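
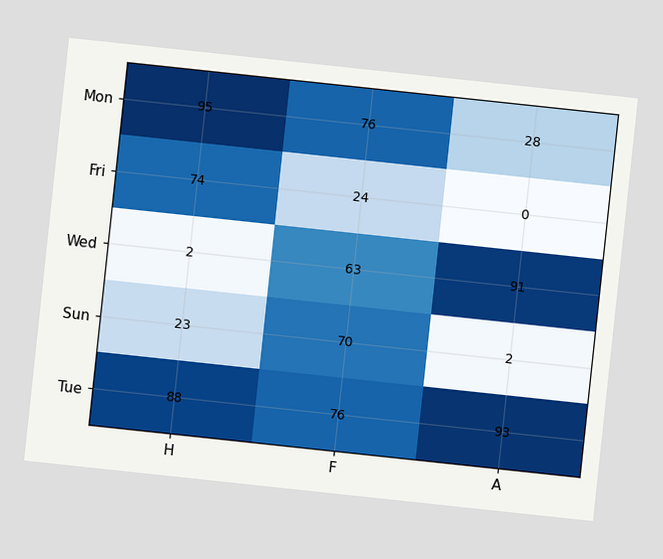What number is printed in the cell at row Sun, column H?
23

The chart is tilted about 6° clockwise. The (Sun, H) cell reads 23.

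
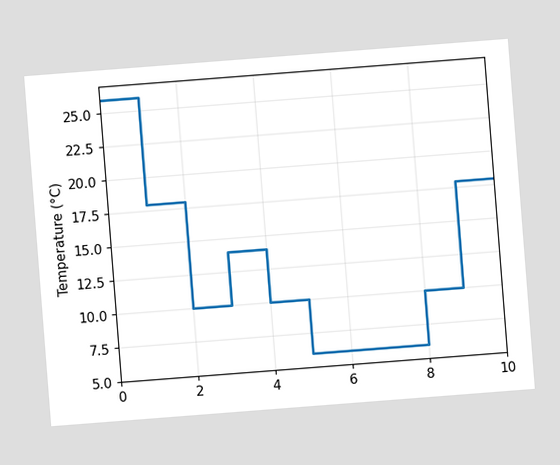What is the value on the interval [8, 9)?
10°C

The chart is tilted about 4° counter-clockwise. On [8, 9) the step sits at 10°C.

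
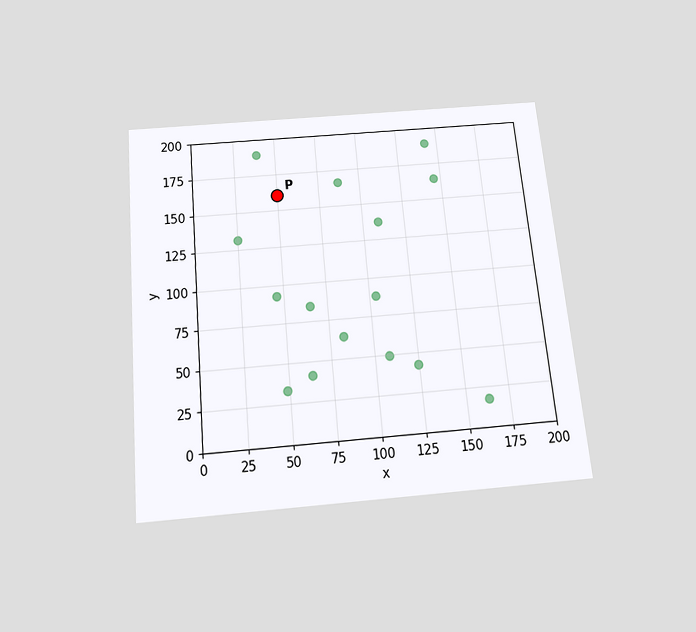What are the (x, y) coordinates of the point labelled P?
The chart is tilted about 5° counter-clockwise and viewed slightly from below. Following the gridlines from P to each axis, P sits at (50, 160).

(50, 160)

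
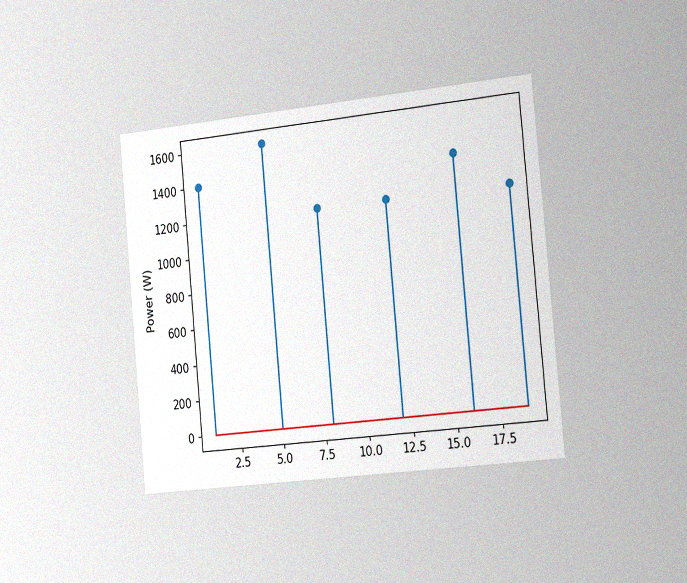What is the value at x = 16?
The chart is tilted about 5° counter-clockwise and viewed slightly from the right, with some photo noise. The stem at x=16 reaches 1400W.

1400W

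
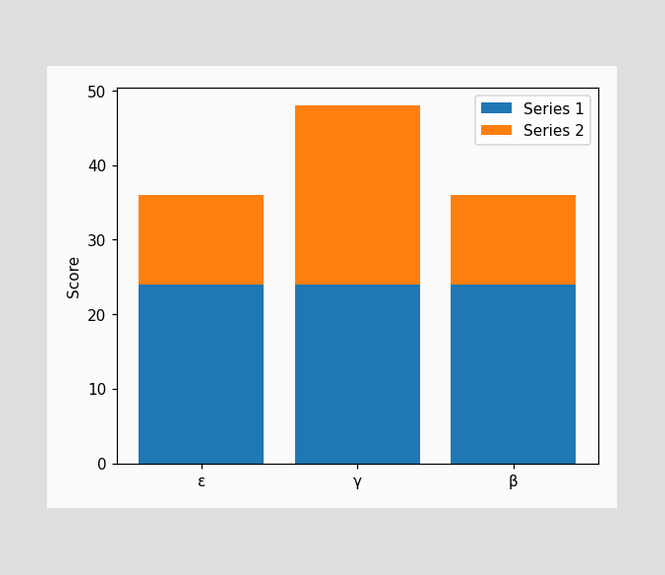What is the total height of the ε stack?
The ε stack's top reaches 36 on the y-axis.

36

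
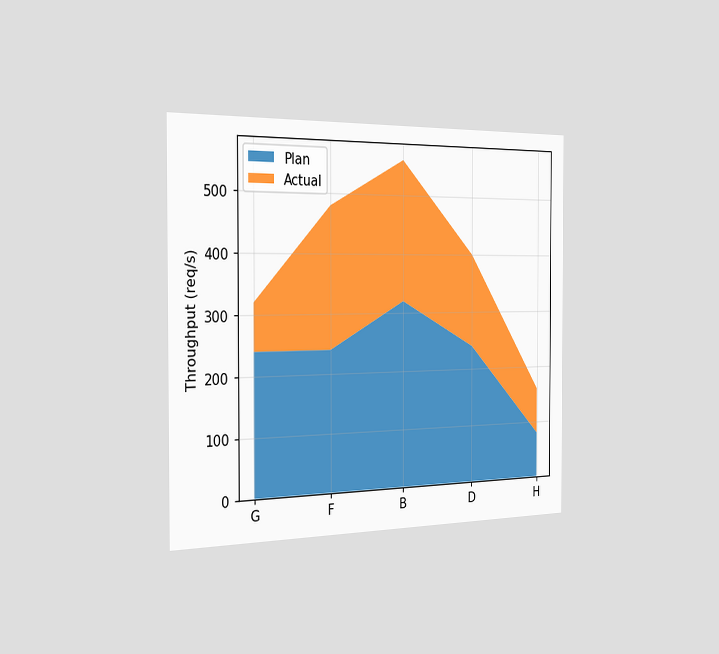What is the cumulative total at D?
The chart is viewed slightly from the left. The stacked total at D reaches 400req/s.

400req/s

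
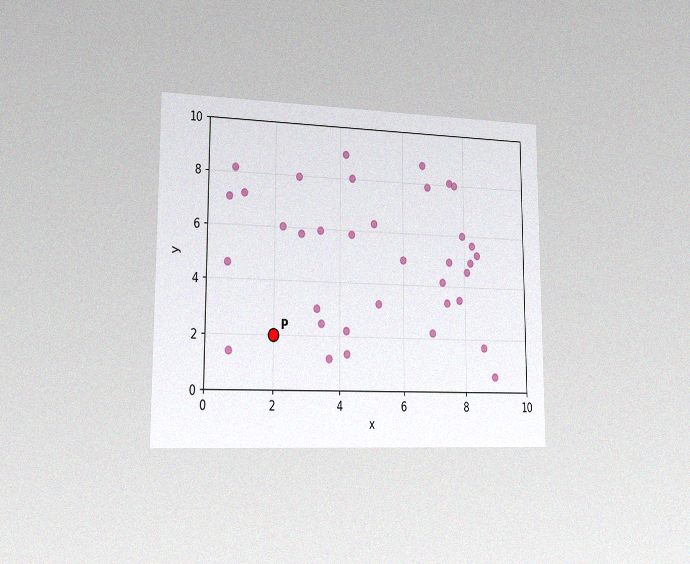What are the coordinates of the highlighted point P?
(2, 2)

The chart is viewed slightly from the left, with some photo noise. Following the gridlines from P to each axis, P sits at (2, 2).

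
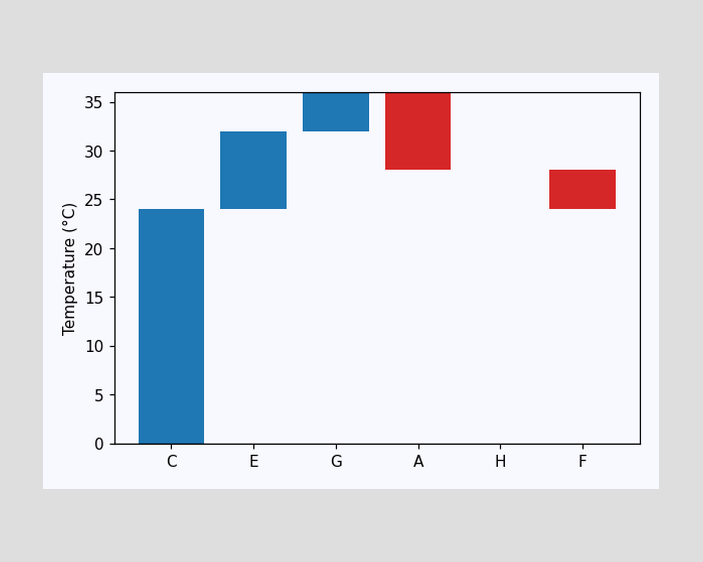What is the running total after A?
After A the running total reaches 28°C.

28°C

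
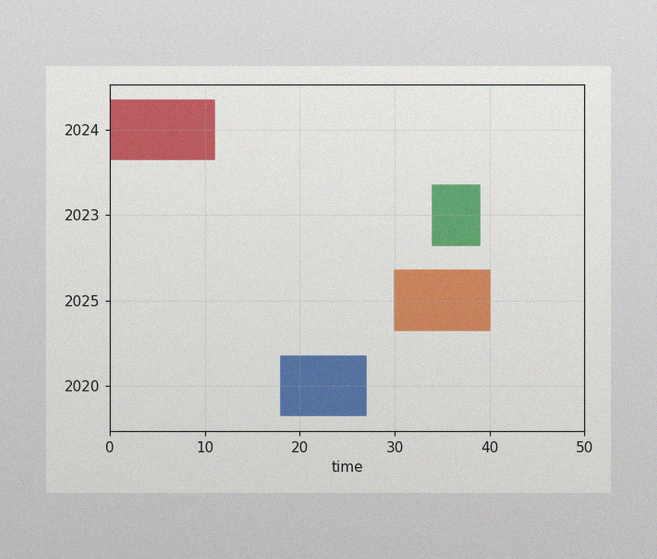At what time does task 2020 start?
The image has some photo noise and uneven lighting. The 2020 bar begins at t=18.

18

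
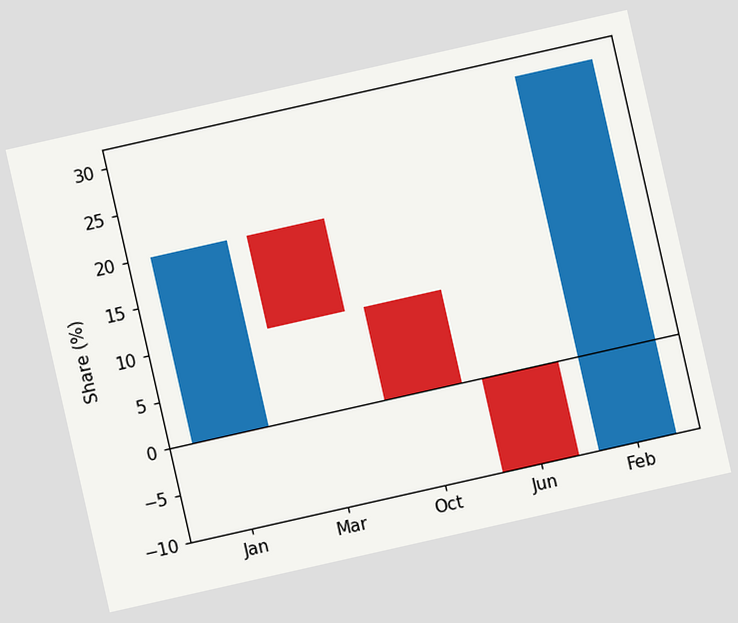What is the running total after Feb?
The chart is tilted about 13° counter-clockwise. After Feb the running total reaches 30%.

30%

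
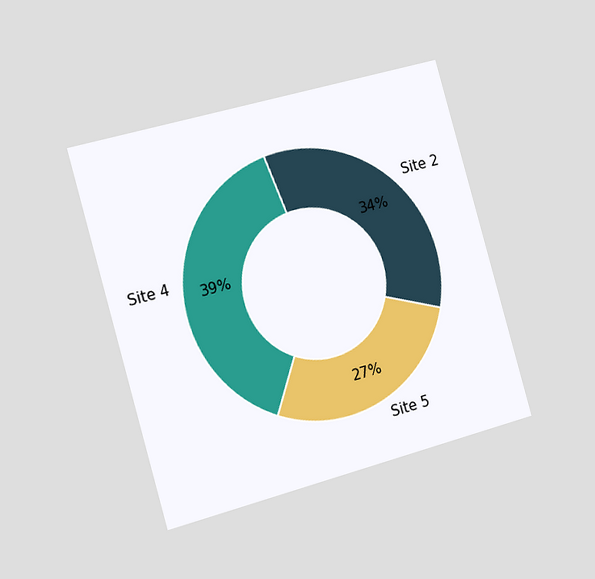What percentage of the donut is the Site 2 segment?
34%

The chart is tilted about 16° counter-clockwise and viewed slightly from the left. The Site 2 segment takes up 34% of the ring.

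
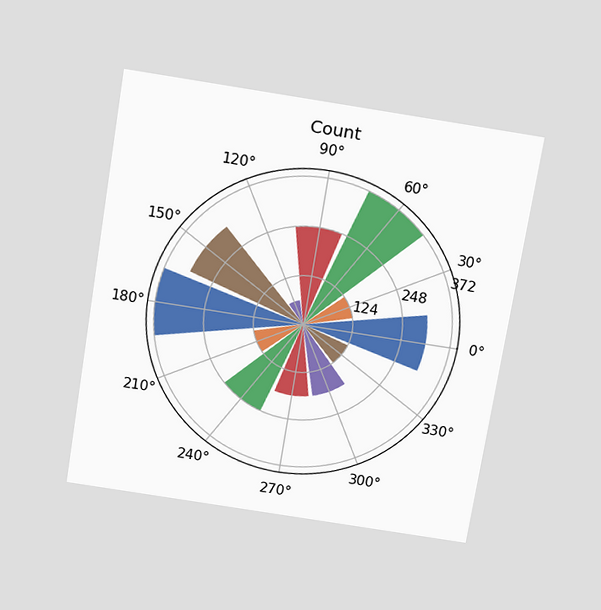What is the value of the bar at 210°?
The chart is tilted about 9° clockwise and viewed slightly from above. The bar at 210° reaches 124 on the radial axis.

124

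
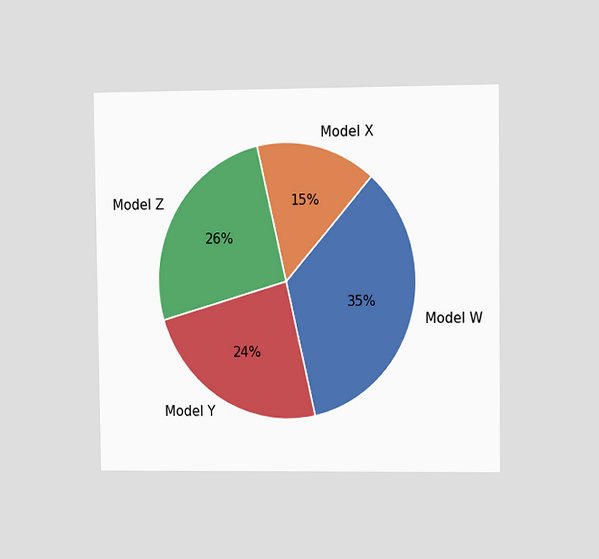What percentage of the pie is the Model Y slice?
The chart is viewed at a slight angle. The Model Y slice takes up 24% of the pie.

24%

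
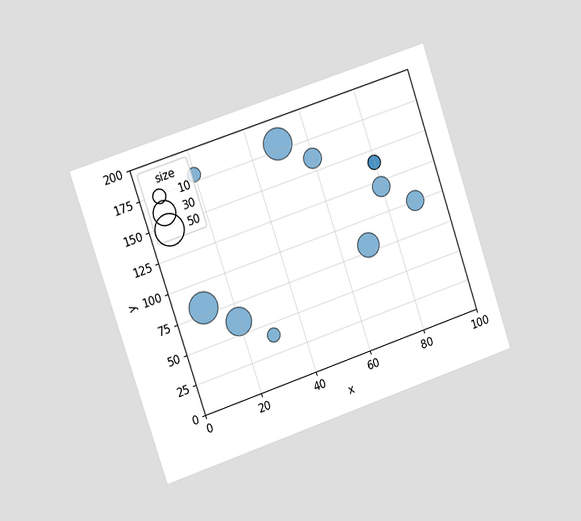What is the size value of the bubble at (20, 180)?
The chart is tilted about 19° counter-clockwise and viewed slightly from the left. Matching the bubble at (20, 180) against the size legend gives 10.

10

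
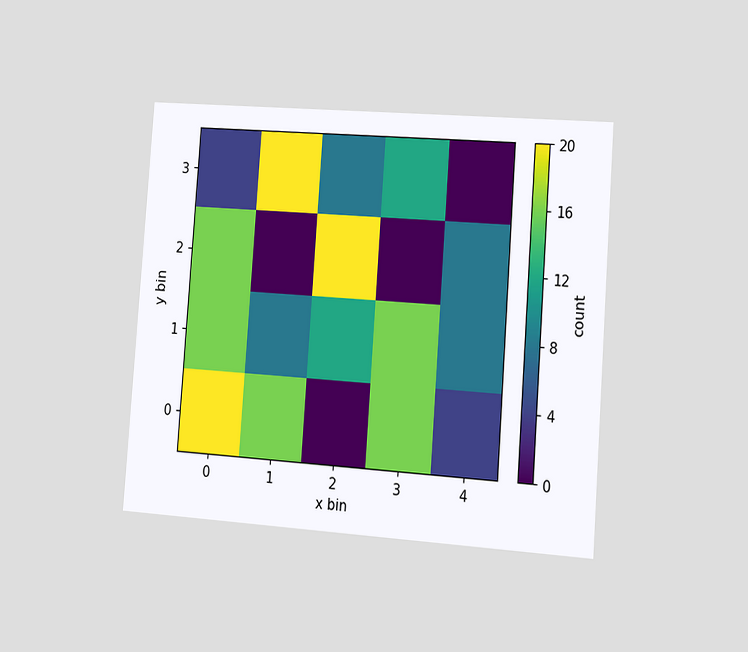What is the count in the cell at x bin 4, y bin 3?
0

The chart is tilted about 4° clockwise and viewed slightly from the right. Matching the cell (4, 3) against the colorbar gives 0.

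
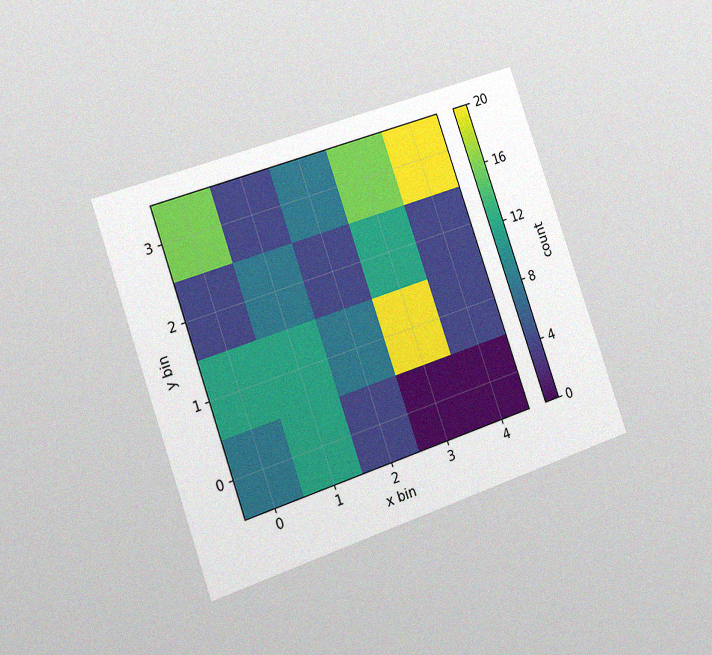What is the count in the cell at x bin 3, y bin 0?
0

The chart is tilted about 19° counter-clockwise and viewed slightly from the left, with some photo noise. Matching the cell (3, 0) against the colorbar gives 0.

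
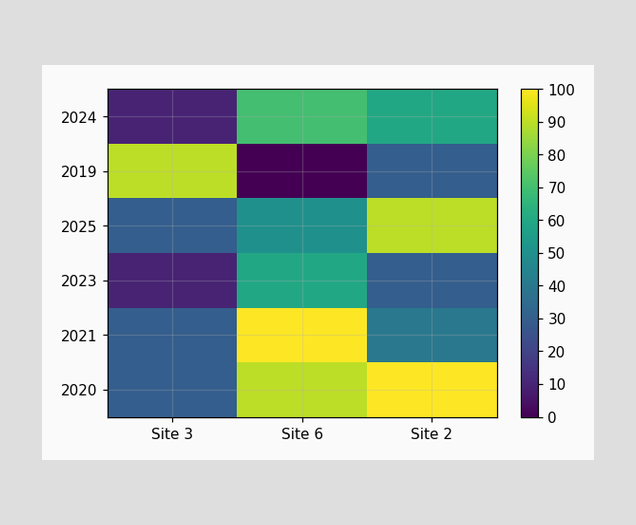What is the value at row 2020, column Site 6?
Matching cell (2020, Site 6) against the colorbar gives 90.

90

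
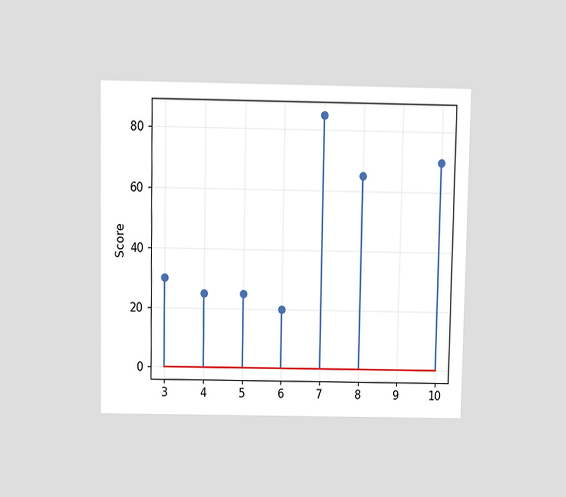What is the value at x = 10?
The chart is viewed slightly from above. The stem at x=10 reaches 70.

70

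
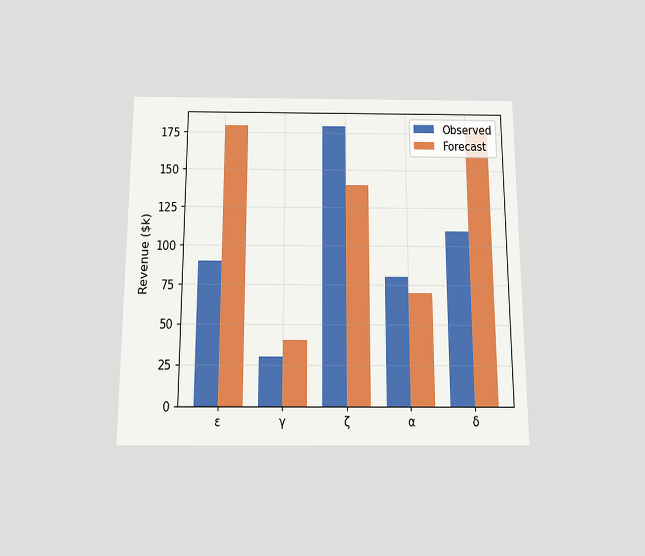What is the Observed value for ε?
$90k

The chart is viewed slightly from below. The Observed bar at ε reaches $90k on the y-axis.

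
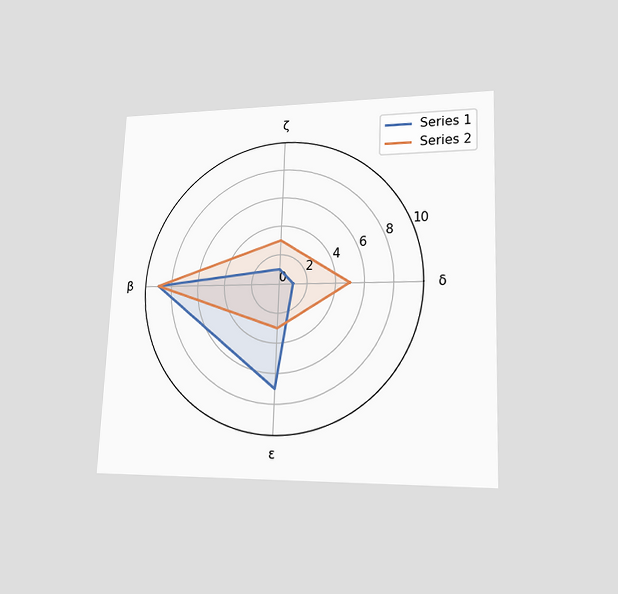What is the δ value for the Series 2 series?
The chart is tilted about 2° clockwise and viewed at a slight angle. On the δ axis, Series 2 reaches 5.

5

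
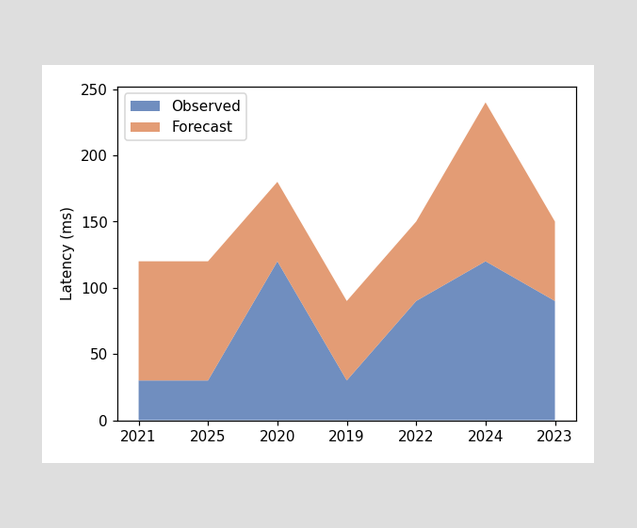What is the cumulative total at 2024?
240ms

The stacked total at 2024 reaches 240ms.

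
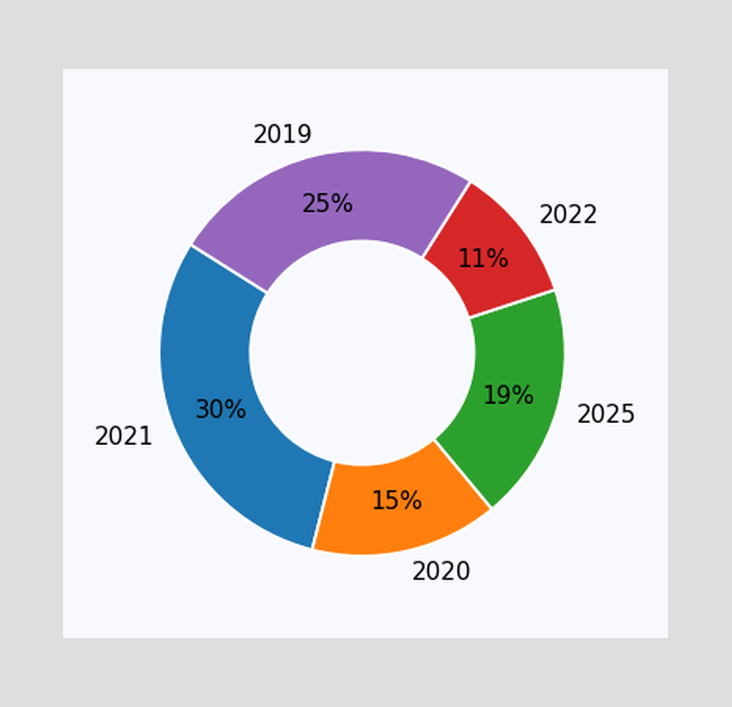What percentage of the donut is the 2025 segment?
19%

The 2025 segment takes up 19% of the ring.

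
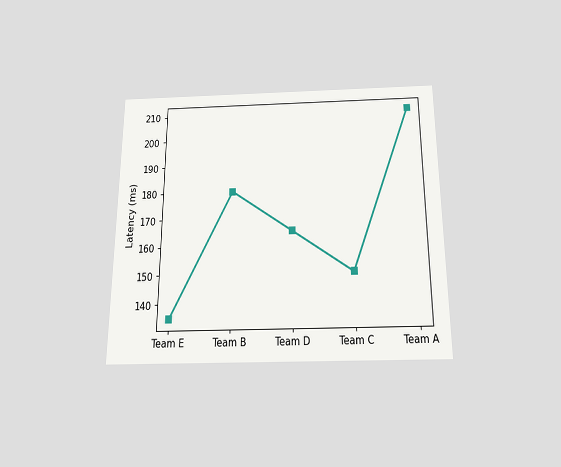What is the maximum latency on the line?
210ms

The chart is viewed slightly from below. The highest point is at Team A, and reading across to the y-axis gives 210ms.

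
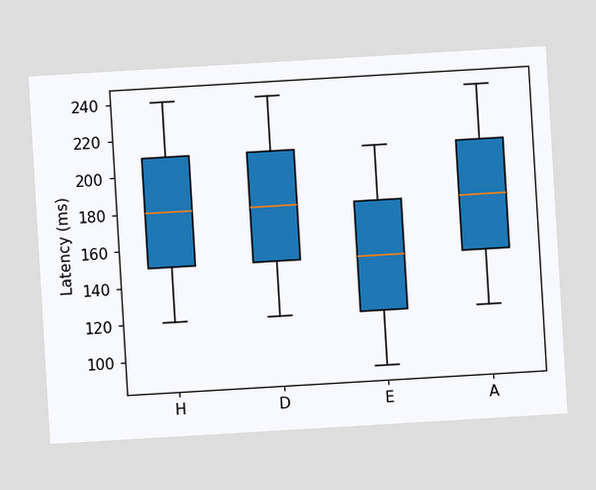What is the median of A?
The chart is tilted about 3° counter-clockwise. The median line in the A box sits at 180ms.

180ms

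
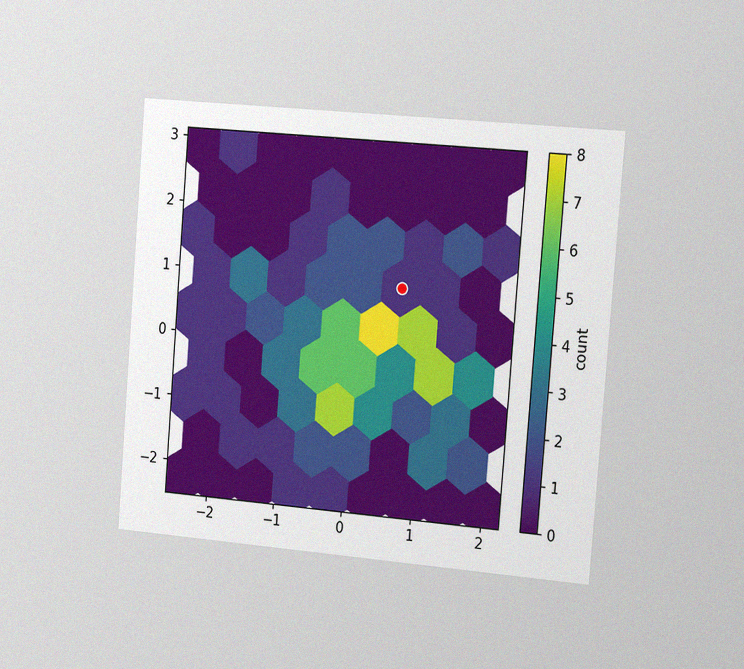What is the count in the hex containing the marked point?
The chart is tilted about 5° clockwise and viewed slightly from the right, with some photo noise. The marked hex reads 1 on the colorbar.

1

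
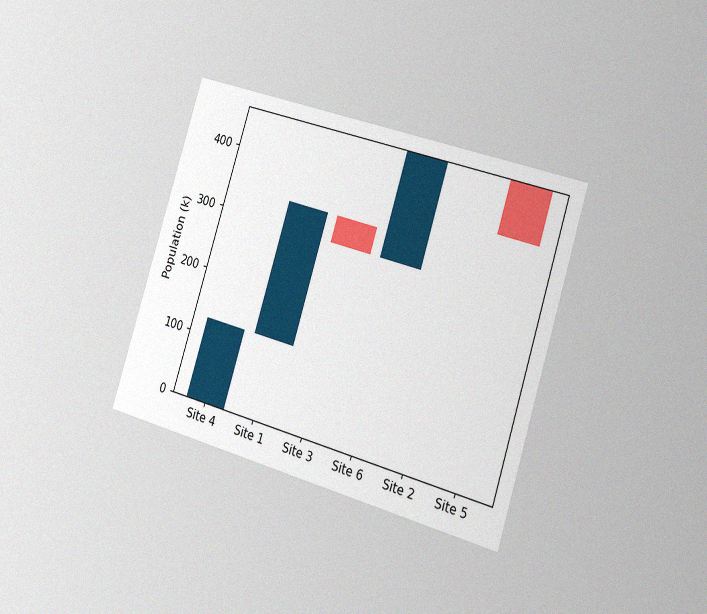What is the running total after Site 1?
336k

The chart is tilted about 17° clockwise and viewed slightly from the right, with some photo noise. After Site 1 the running total reaches 336k.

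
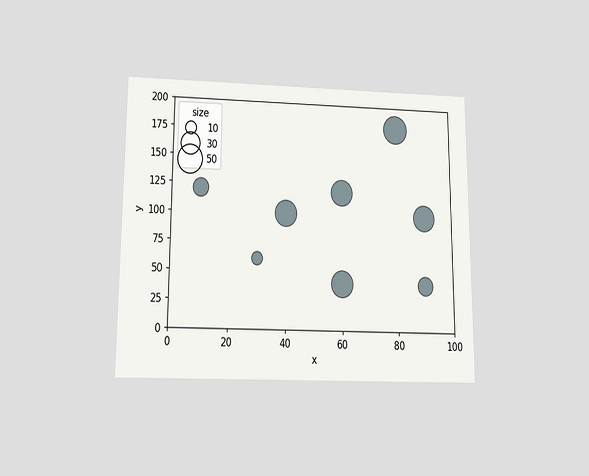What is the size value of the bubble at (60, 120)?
The chart is viewed slightly from below. Matching the bubble at (60, 120) against the size legend gives 40.

40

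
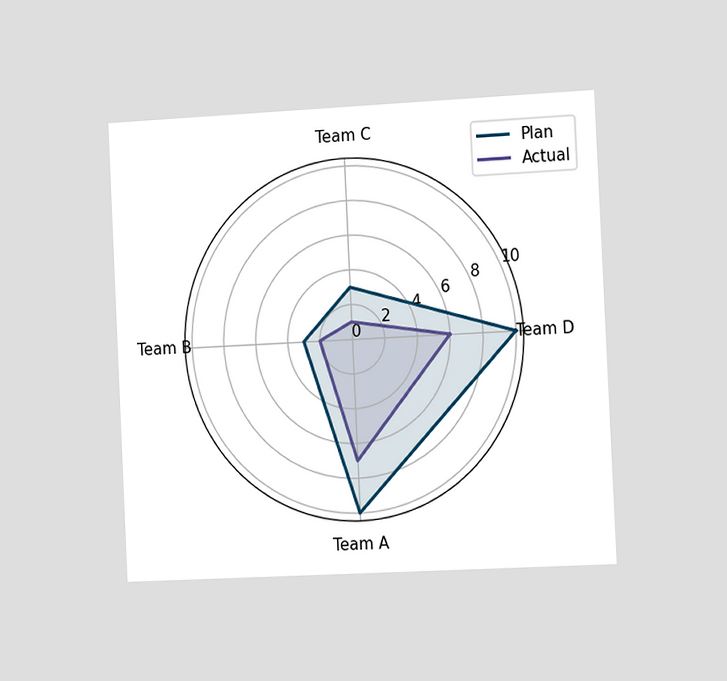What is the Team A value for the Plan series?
The chart is tilted about 3° counter-clockwise and viewed slightly from the right. On the Team A axis, Plan reaches 10.

10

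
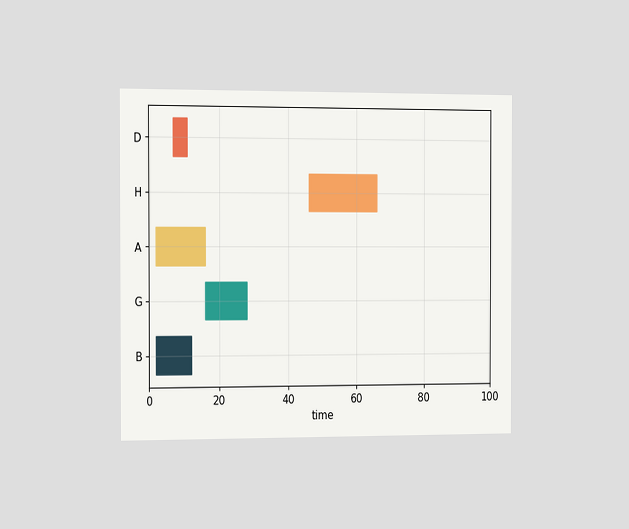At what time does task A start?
The chart is viewed slightly from the left. The A bar begins at t=2.

2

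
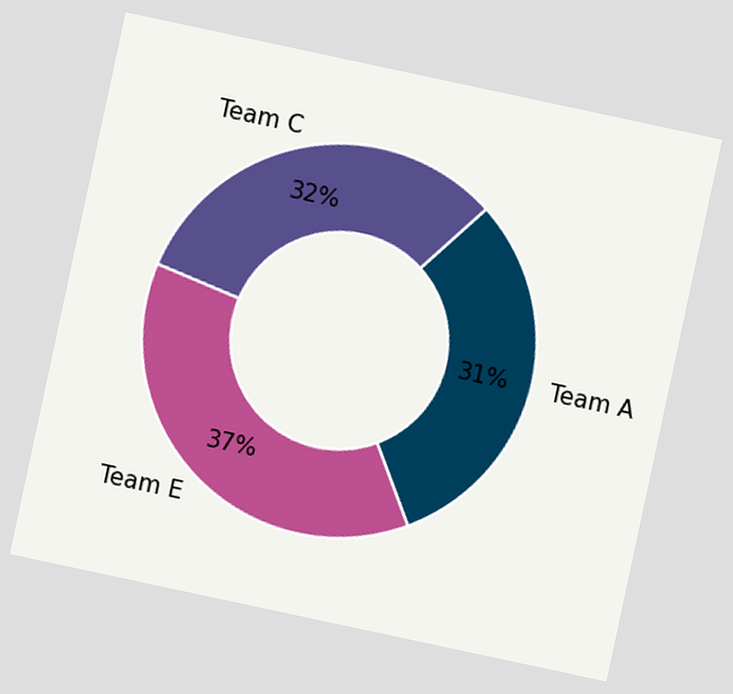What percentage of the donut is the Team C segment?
The chart is tilted about 12° clockwise. The Team C segment takes up 32% of the ring.

32%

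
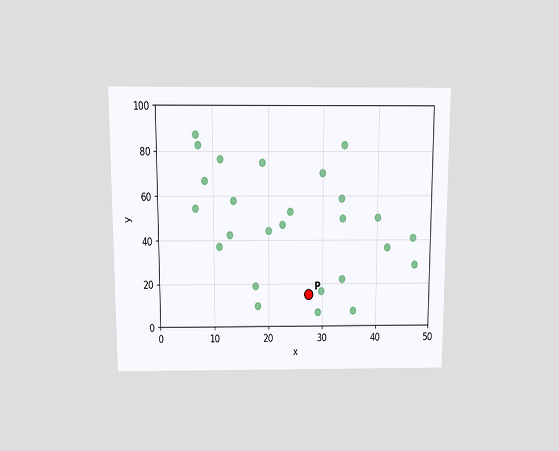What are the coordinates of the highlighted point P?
The chart is viewed slightly from above. Following the gridlines from P to each axis, P sits at (27.5, 15).

(27.5, 15)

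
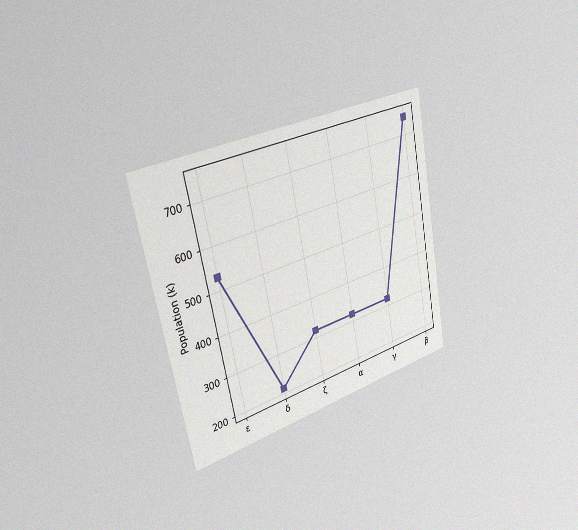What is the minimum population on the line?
212k

The chart is tilted about 11° counter-clockwise and viewed slightly from the left, with some photo noise. The lowest point is at δ, and reading across to the y-axis gives 212k.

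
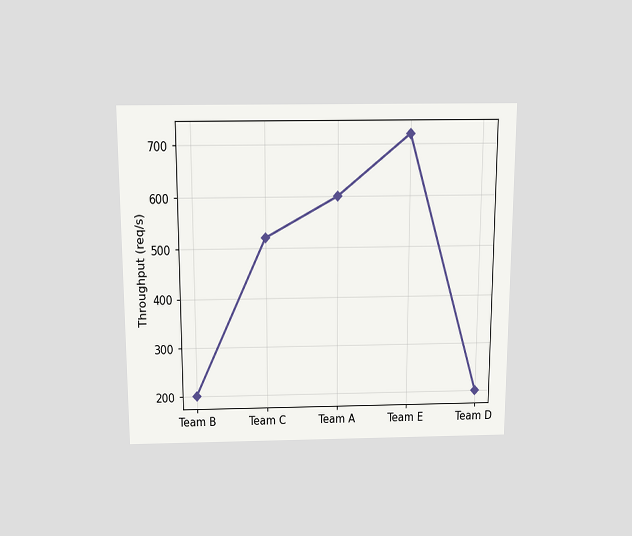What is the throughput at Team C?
The chart is viewed slightly from above. At Team C, the line is at 520req/s.

520req/s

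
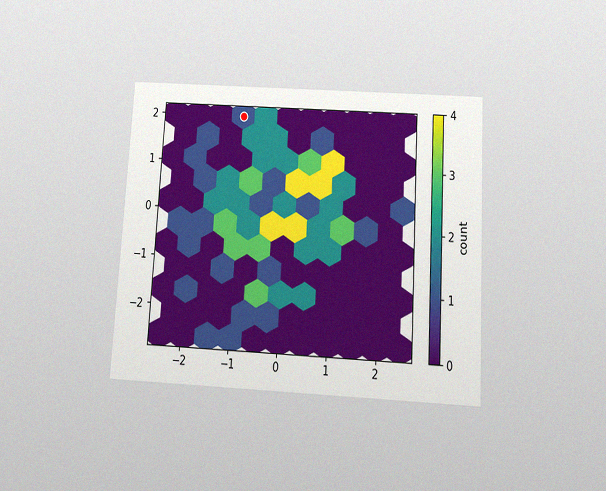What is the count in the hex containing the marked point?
The chart is tilted about 3° clockwise and viewed slightly from below, with some photo noise. The marked hex reads 1 on the colorbar.

1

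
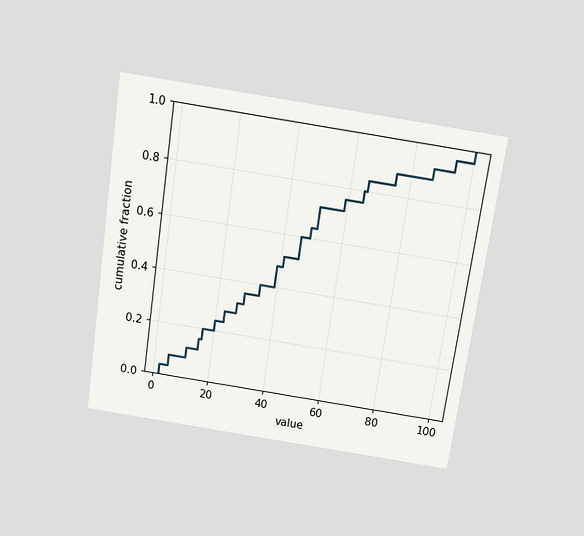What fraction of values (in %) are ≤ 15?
The chart is tilted about 8° clockwise and viewed slightly from above. At x=15 the ECDF step is at 16%.

16%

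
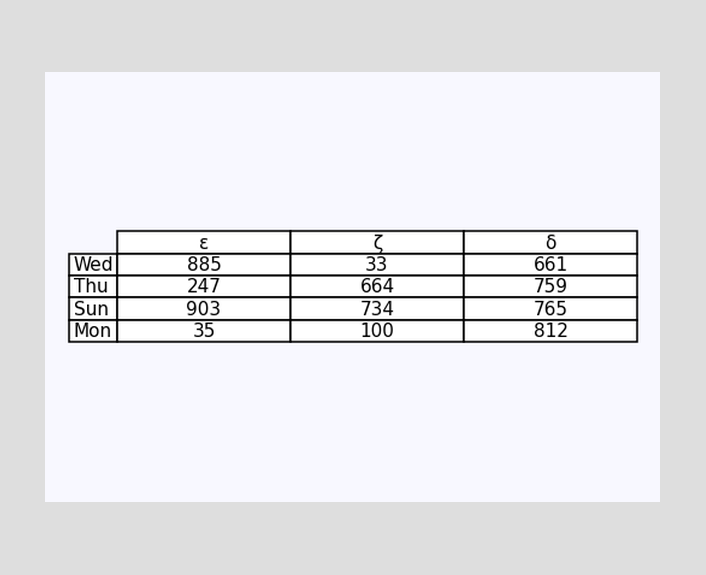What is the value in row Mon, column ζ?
The (Mon, ζ) cell reads 100.

100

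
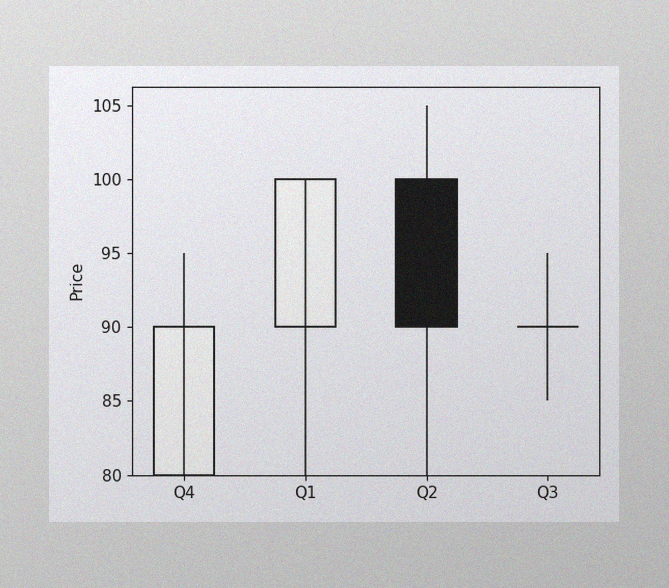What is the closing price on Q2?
The image has some photo noise and uneven lighting. The Q2 candle closes at 90.

90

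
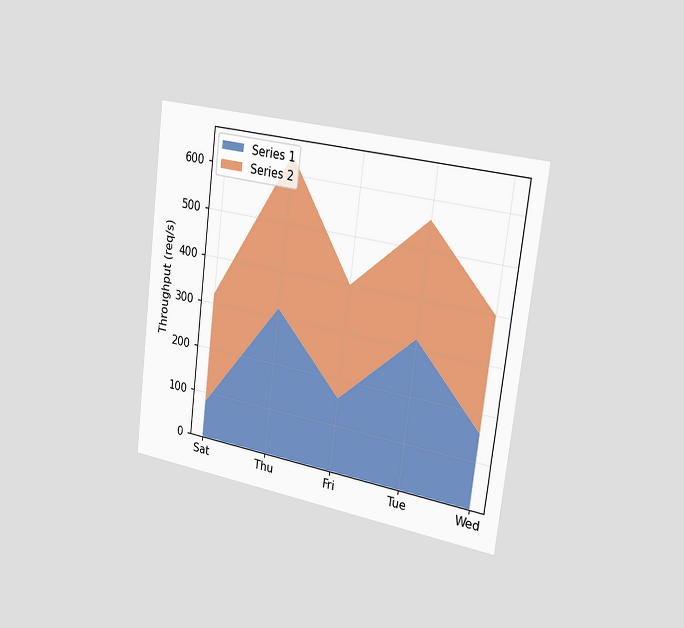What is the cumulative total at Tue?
560req/s

The chart is tilted about 7° clockwise and viewed slightly from the right. The stacked total at Tue reaches 560req/s.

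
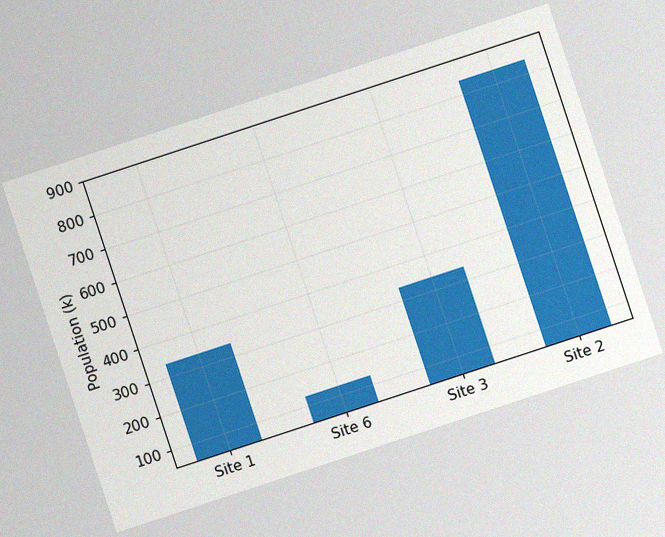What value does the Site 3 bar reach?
336k

The chart is tilted about 18° counter-clockwise, with some photo noise. Reading along the chart's y-axis, the Site 3 bar reaches 336k.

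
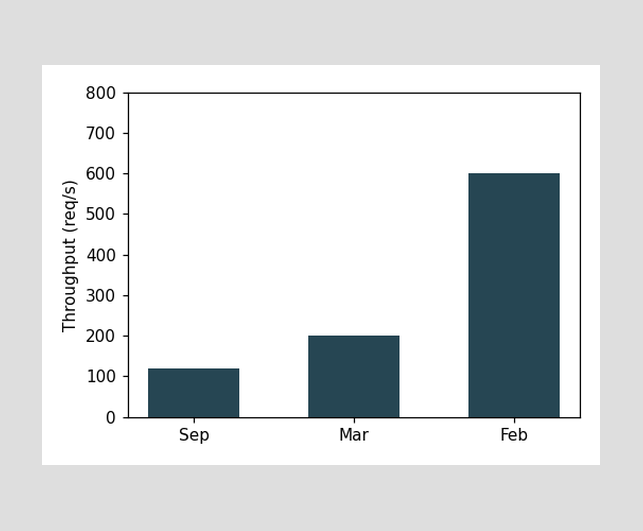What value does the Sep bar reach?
120req/s

Reading along the chart's y-axis, the Sep bar reaches 120req/s.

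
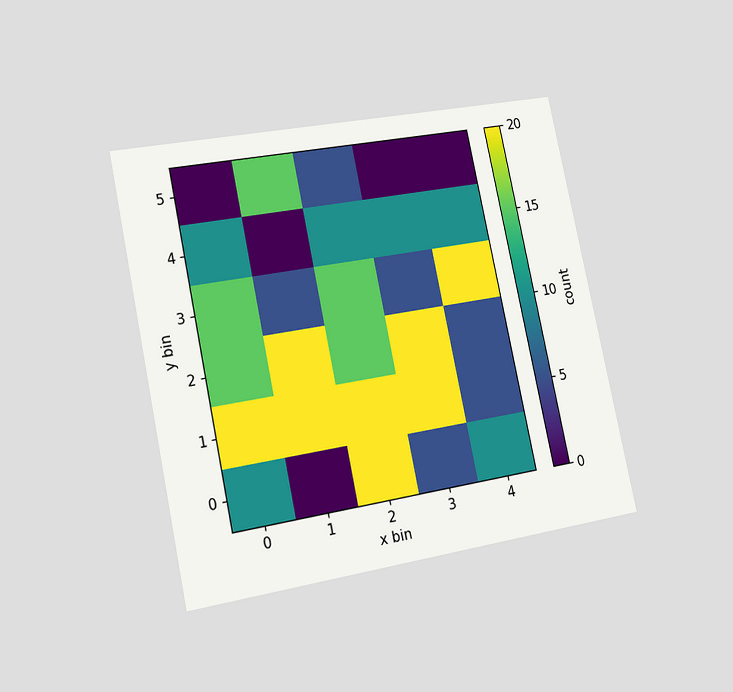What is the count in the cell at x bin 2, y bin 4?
The chart is tilted about 12° counter-clockwise and viewed slightly from the left. Matching the cell (2, 4) against the colorbar gives 10.

10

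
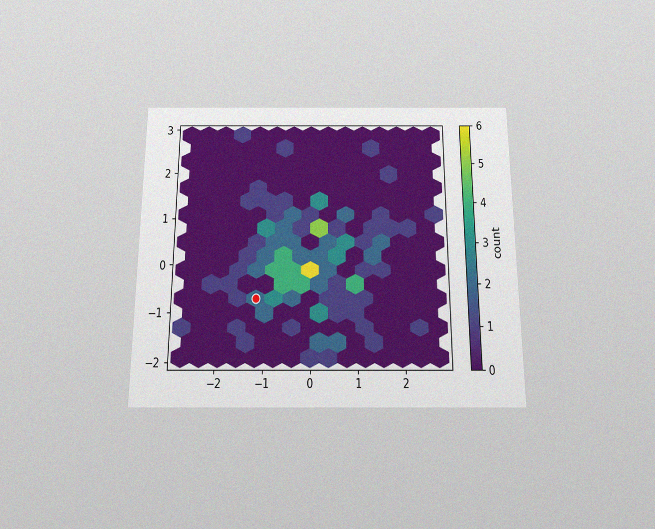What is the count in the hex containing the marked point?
The chart is viewed slightly from below, with some photo noise. The marked hex reads 2 on the colorbar.

2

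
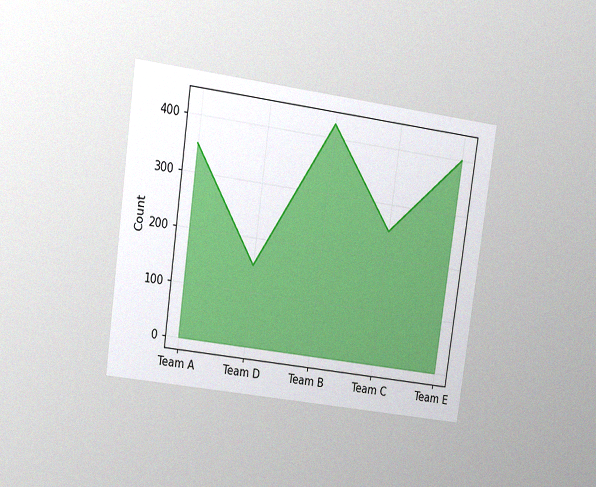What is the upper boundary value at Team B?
The chart is tilted about 8° clockwise and viewed at a slight angle, with some photo noise. At Team B the upper boundary is at 425.

425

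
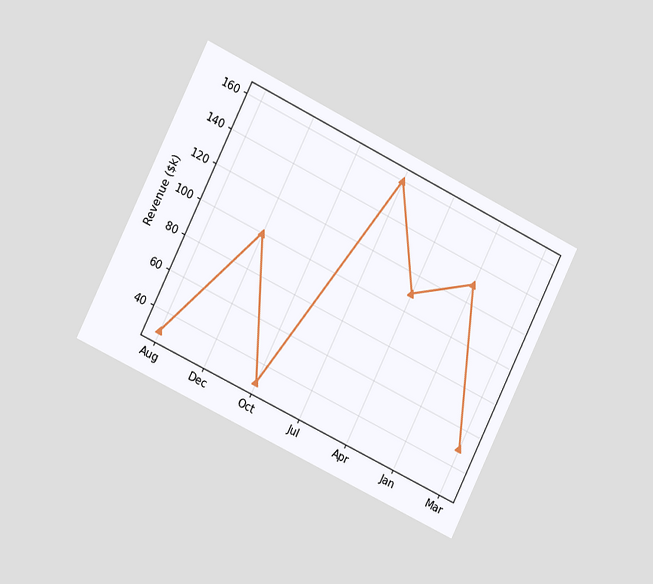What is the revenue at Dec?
The chart is tilted about 26° clockwise and viewed slightly from the left. At Dec, the line is at $100k.

$100k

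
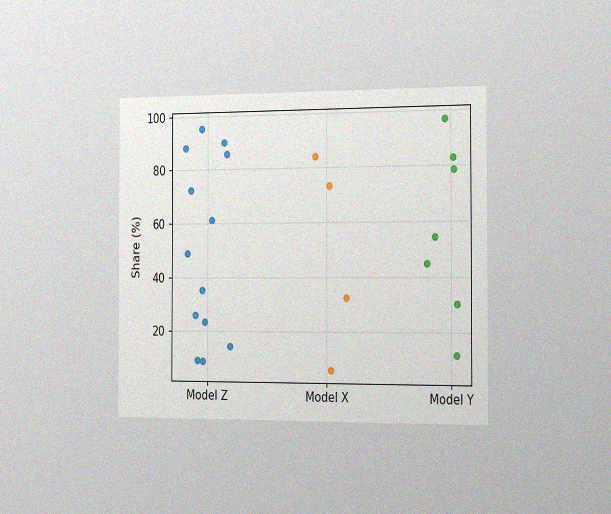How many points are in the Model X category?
4

The chart is viewed slightly from the right, with some photo noise. Counting the markers in the Model X column gives 4.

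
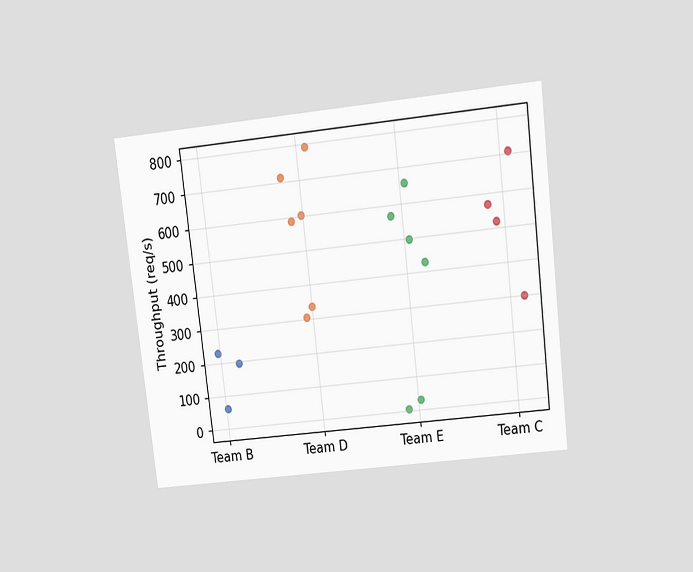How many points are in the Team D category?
The chart is tilted about 7° counter-clockwise and viewed slightly from above. Counting the markers in the Team D column gives 6.

6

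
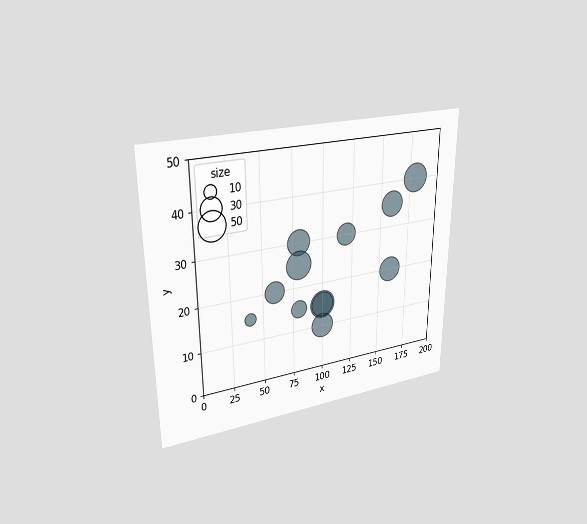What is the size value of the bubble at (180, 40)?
50

The chart is viewed at a slight angle. Matching the bubble at (180, 40) against the size legend gives 50.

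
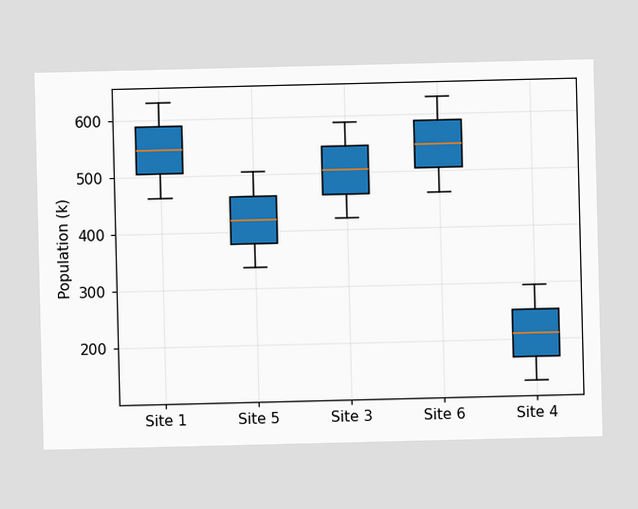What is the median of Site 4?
The median line in the Site 4 box sits at 210k.

210k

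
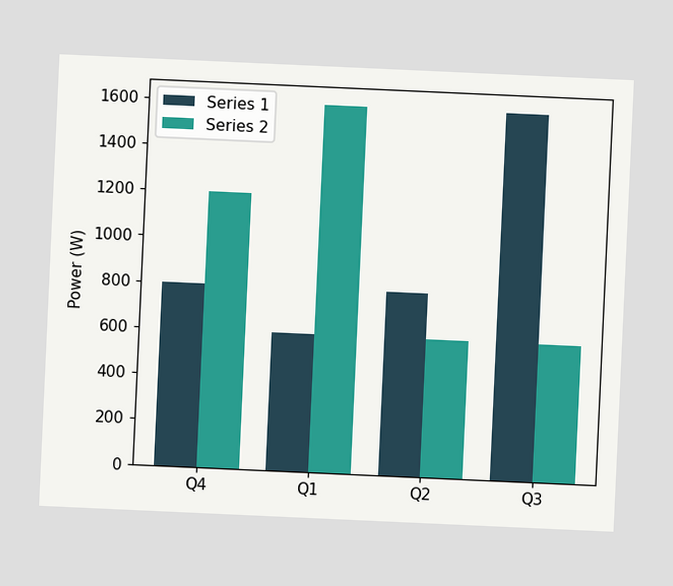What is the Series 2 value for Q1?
1600W

The chart is tilted about 3° clockwise. The Series 2 bar at Q1 reaches 1600W on the y-axis.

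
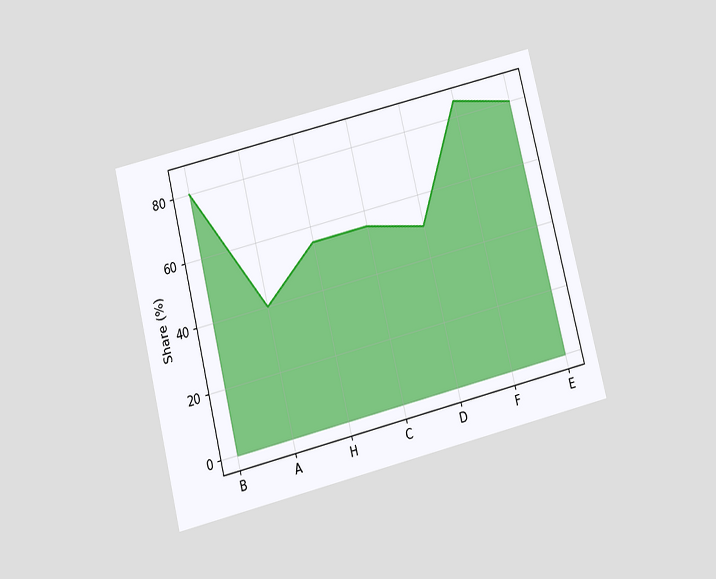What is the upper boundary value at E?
The chart is tilted about 14° counter-clockwise and viewed slightly from below. At E the upper boundary is at 80%.

80%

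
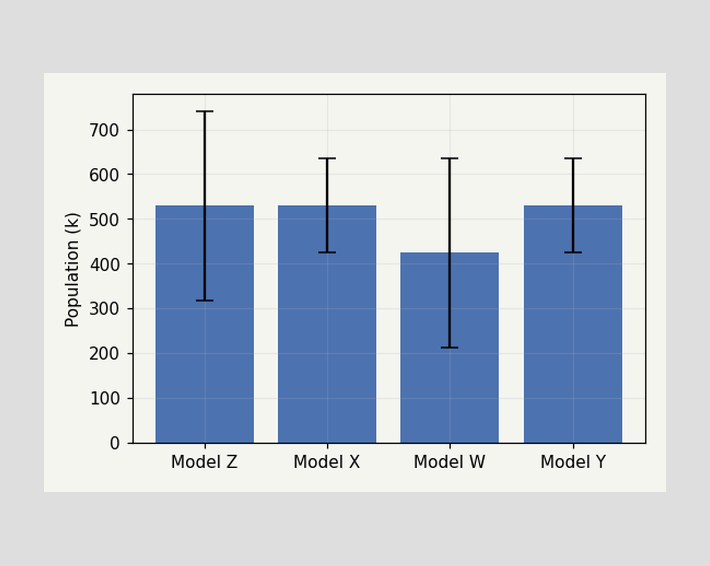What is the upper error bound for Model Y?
The Model Y bar's upper whisker reaches 636k.

636k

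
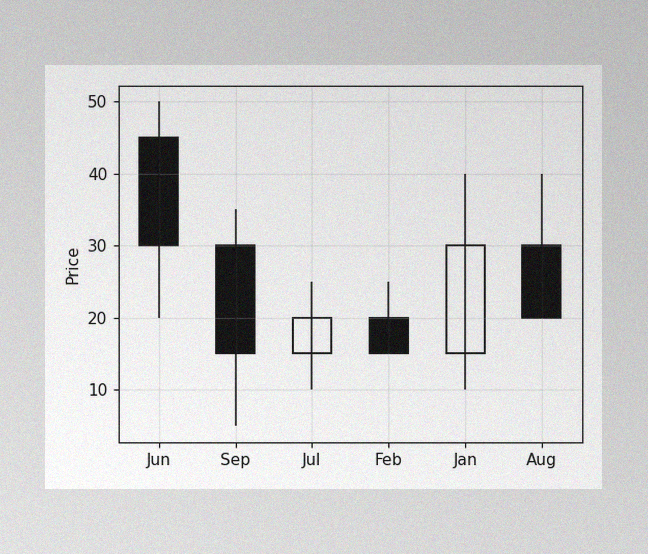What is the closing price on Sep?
15

The image has some photo noise and uneven lighting. The Sep candle closes at 15.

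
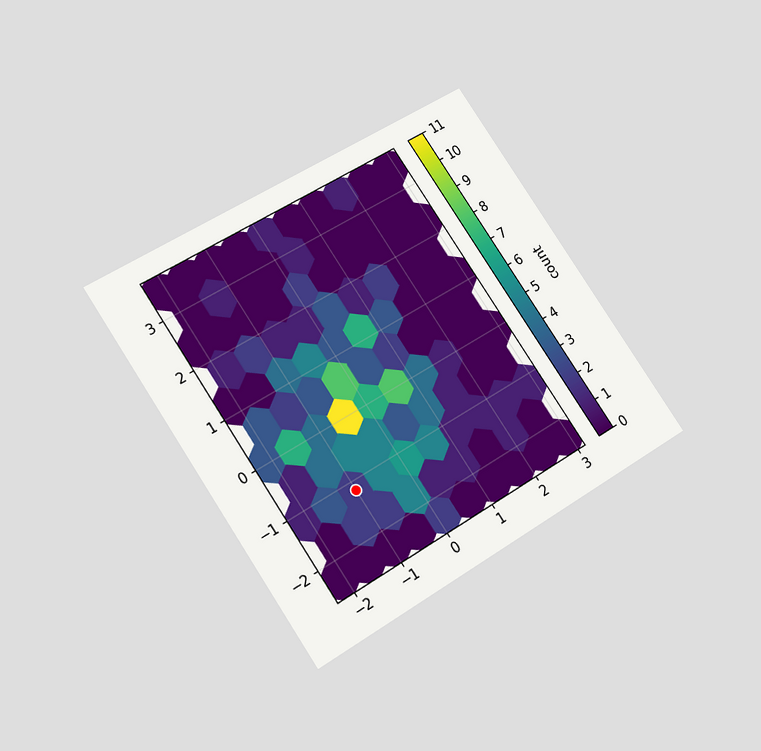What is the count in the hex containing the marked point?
2

The chart is tilted about 34° counter-clockwise and viewed slightly from below. The marked hex reads 2 on the colorbar.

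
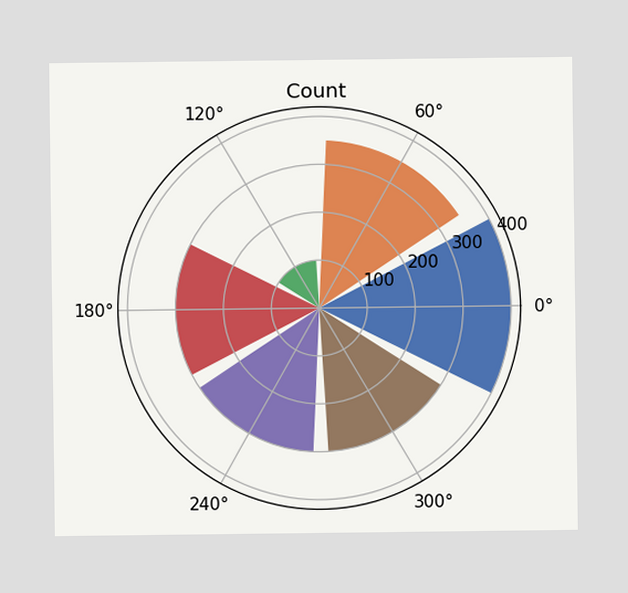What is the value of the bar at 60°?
350

The bar at 60° reaches 350 on the radial axis.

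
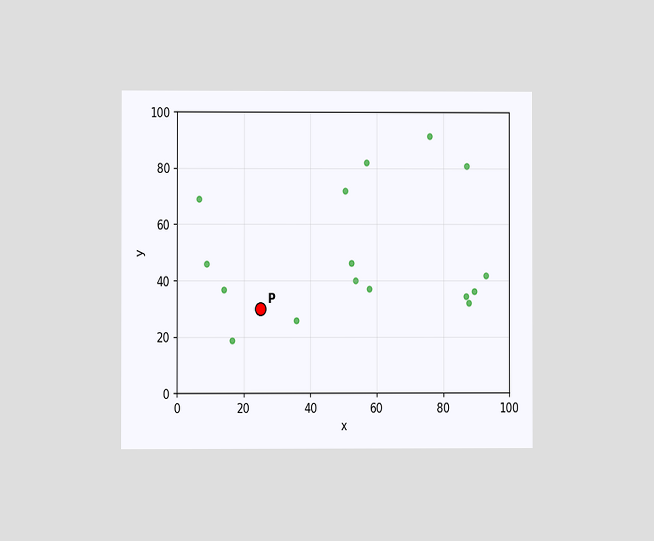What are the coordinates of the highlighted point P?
The chart is viewed at a slight angle. Following the gridlines from P to each axis, P sits at (25, 30).

(25, 30)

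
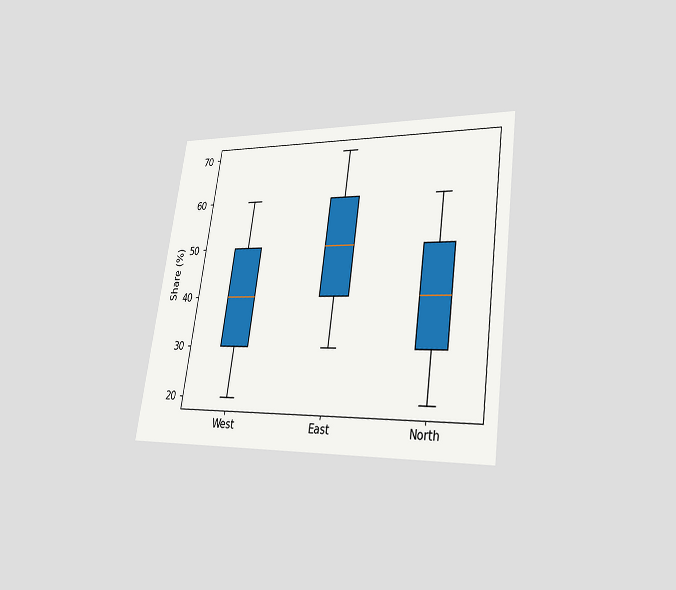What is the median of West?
40%

The chart is tilted about 8° clockwise and viewed at a slight angle. The median line in the West box sits at 40%.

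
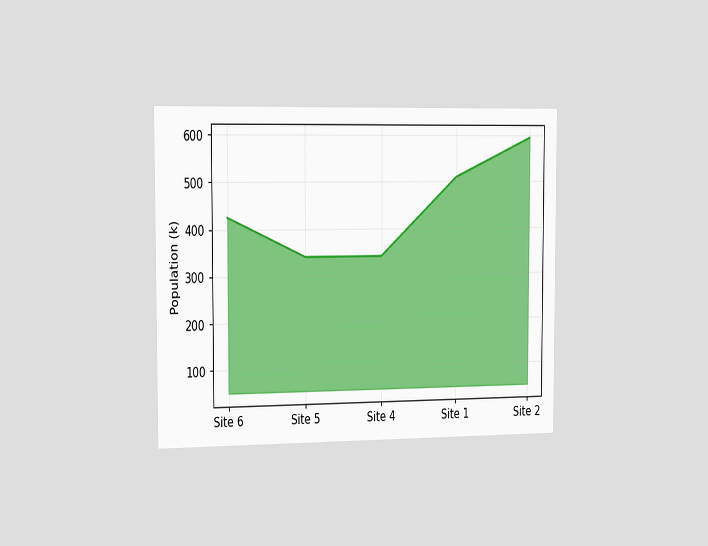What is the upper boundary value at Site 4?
340k

The chart is viewed slightly from the left. At Site 4 the upper boundary is at 340k.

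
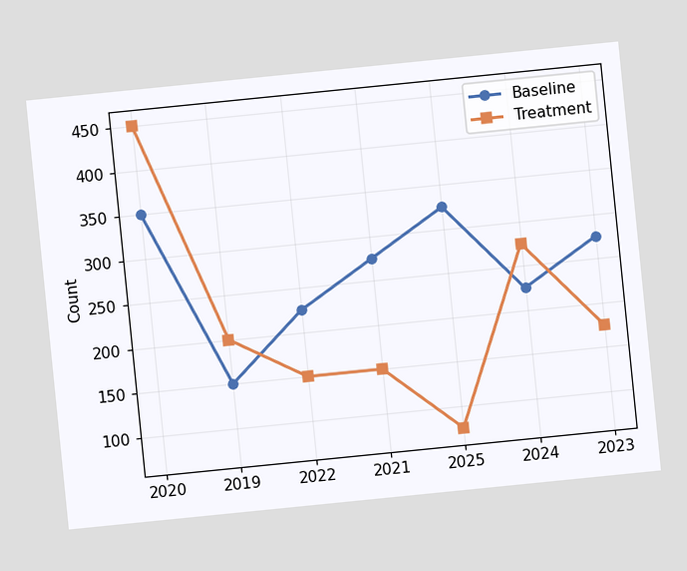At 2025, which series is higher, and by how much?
The chart is tilted about 6° counter-clockwise. At 2025, Baseline sits above the other line by 250.

Baseline, by 250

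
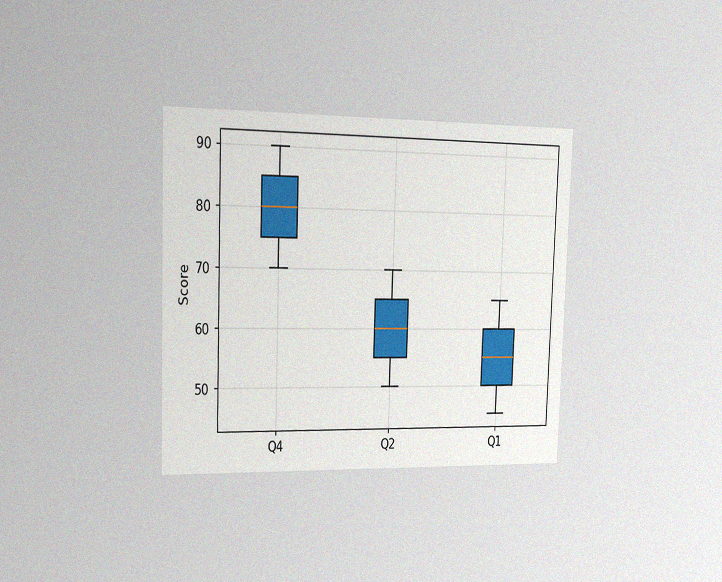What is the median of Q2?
60

The chart is viewed slightly from the left, with some photo noise. The median line in the Q2 box sits at 60.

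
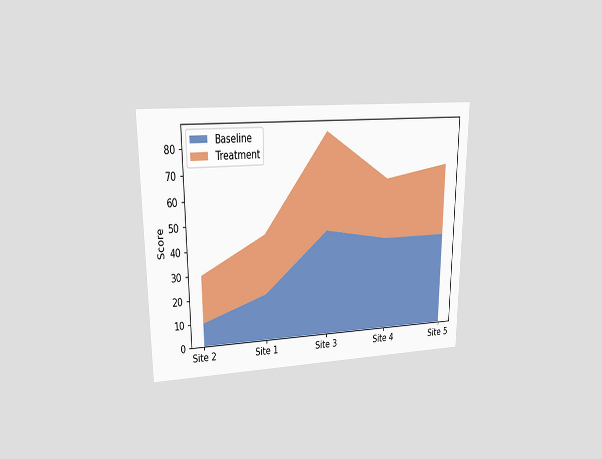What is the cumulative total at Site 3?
85

The chart is viewed at a slight angle. The stacked total at Site 3 reaches 85.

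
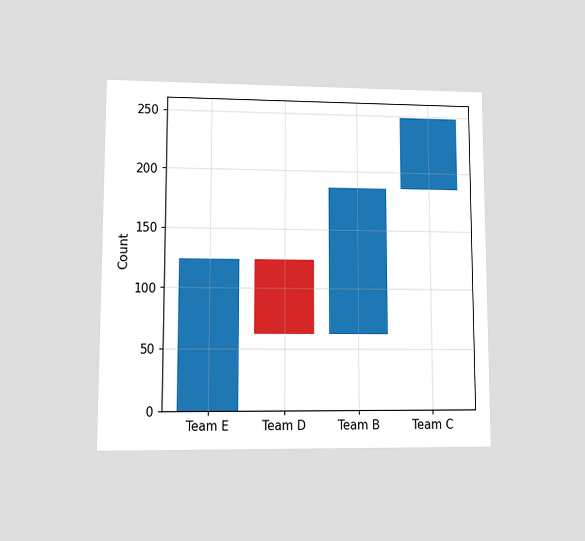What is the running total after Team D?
62

The chart is viewed at a slight angle. After Team D the running total reaches 62.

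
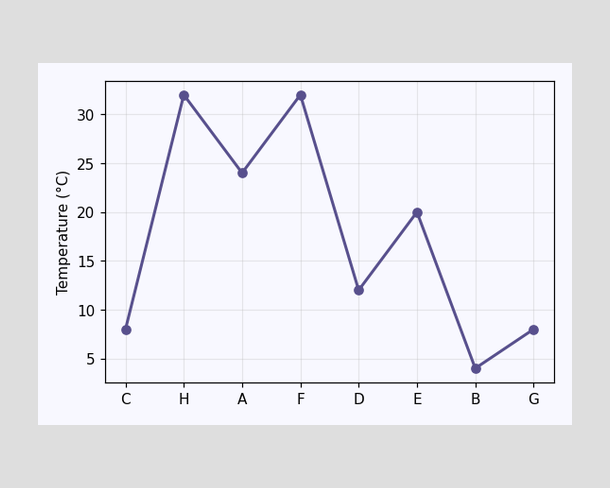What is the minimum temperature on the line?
4°C

The lowest point is at B, and reading across to the y-axis gives 4°C.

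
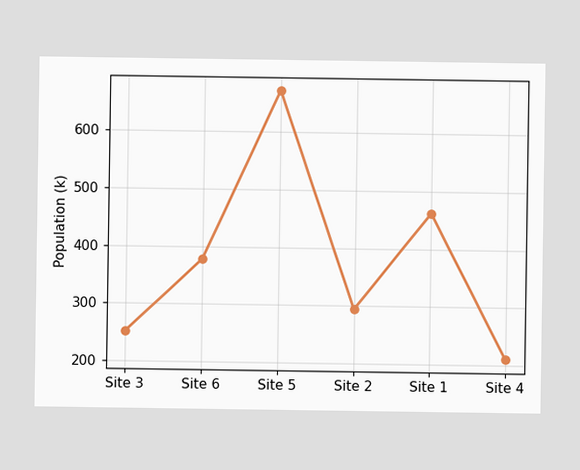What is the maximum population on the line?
The highest point is at Site 5, and reading across to the y-axis gives 672k.

672k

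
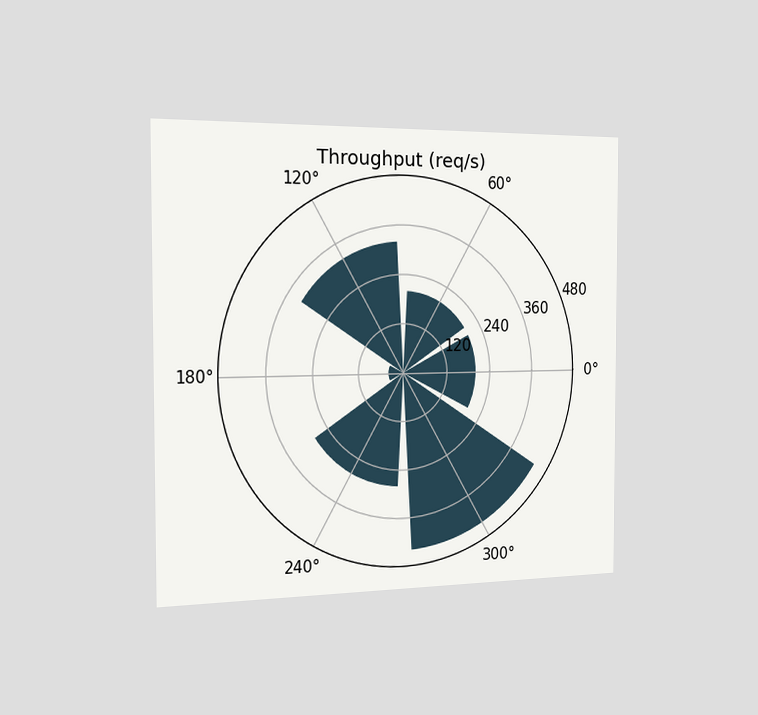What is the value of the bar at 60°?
200req/s

The chart is viewed slightly from the left. The bar at 60° reaches 200req/s on the radial axis.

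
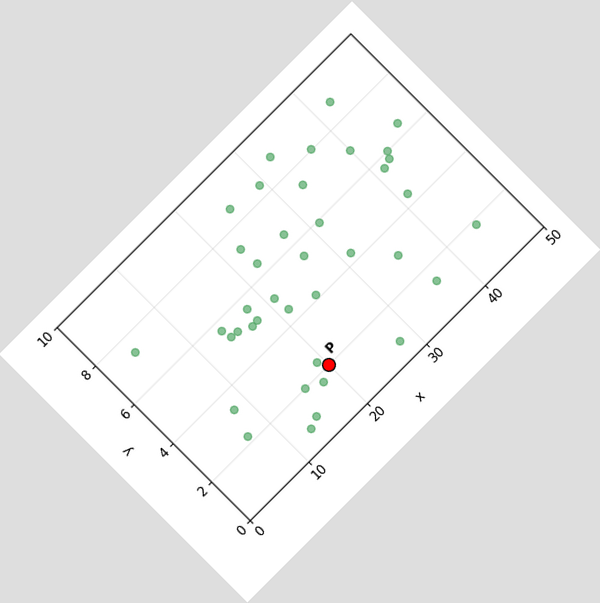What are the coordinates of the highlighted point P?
(20, 2)

The chart is tilted about 45° counter-clockwise. Following the gridlines from P to each axis, P sits at (20, 2).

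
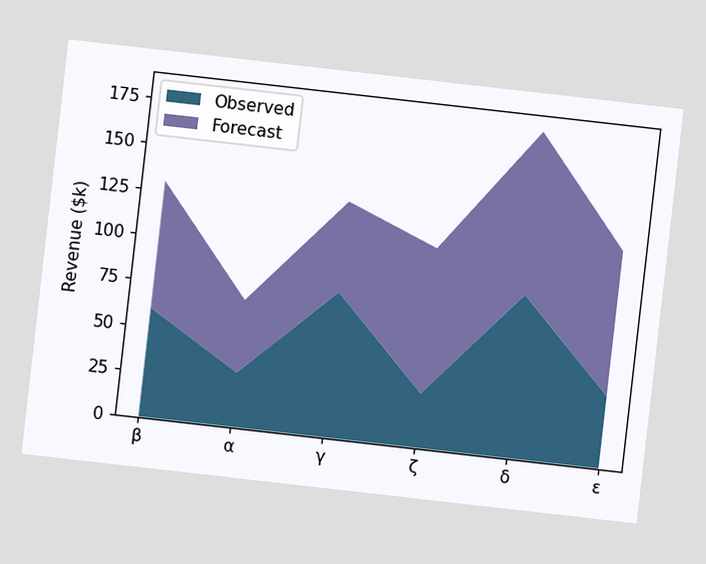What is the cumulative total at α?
$70k

The chart is tilted about 6° clockwise. The stacked total at α reaches $70k.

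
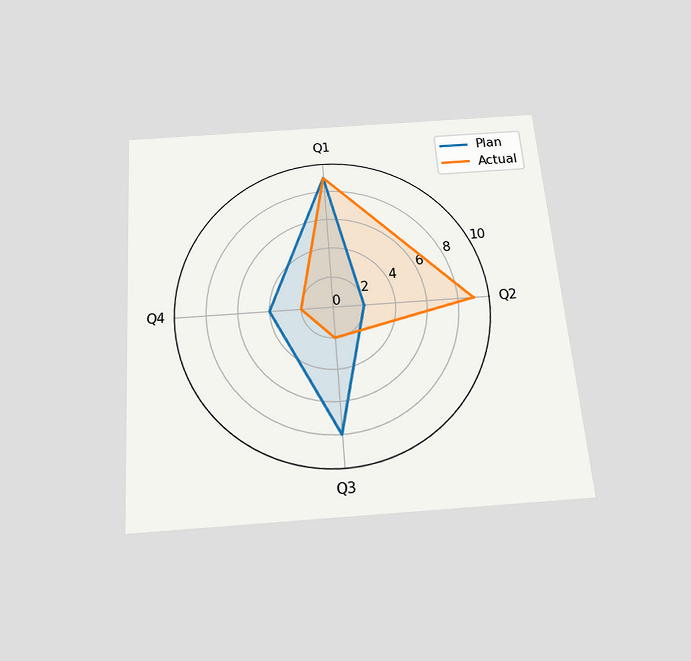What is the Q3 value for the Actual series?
The chart is tilted about 4° counter-clockwise and viewed slightly from below. On the Q3 axis, Actual reaches 2.

2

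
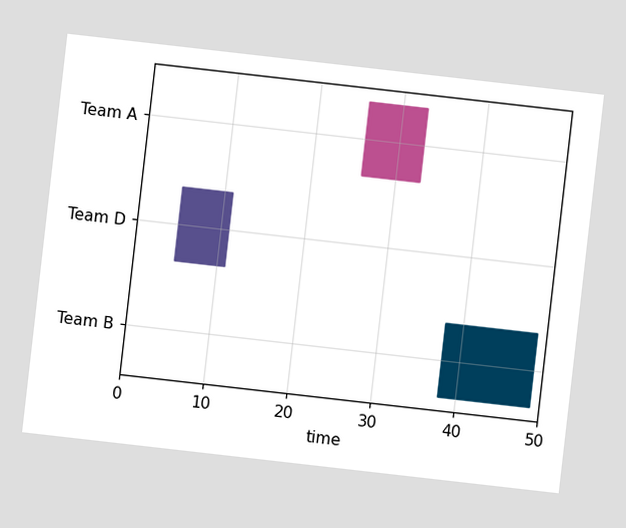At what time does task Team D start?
The chart is tilted about 6° clockwise. The Team D bar begins at t=5.

5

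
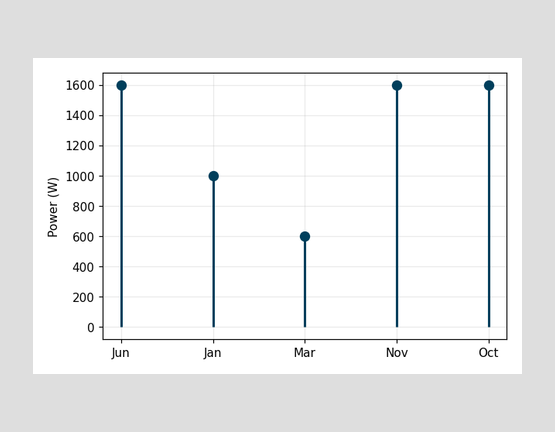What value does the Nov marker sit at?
The Nov marker sits at 1600W.

1600W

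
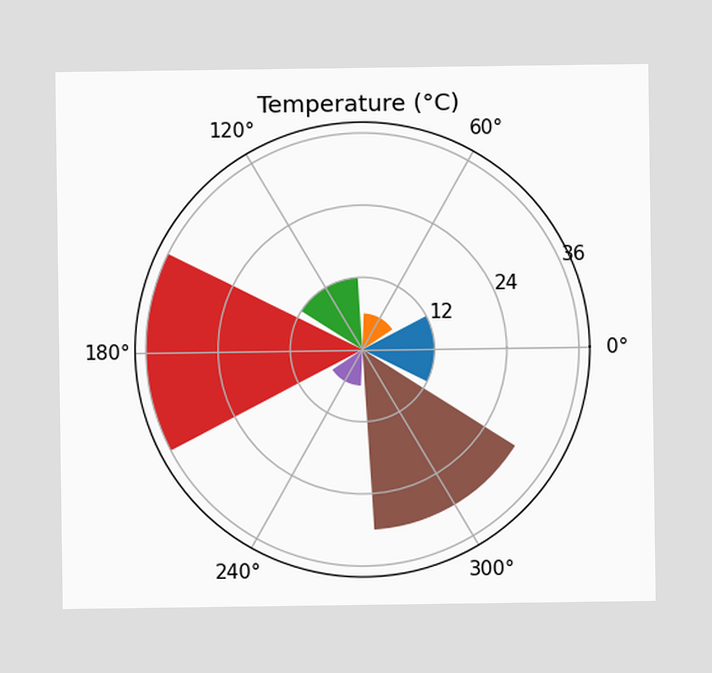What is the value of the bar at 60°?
6°C

The bar at 60° reaches 6°C on the radial axis.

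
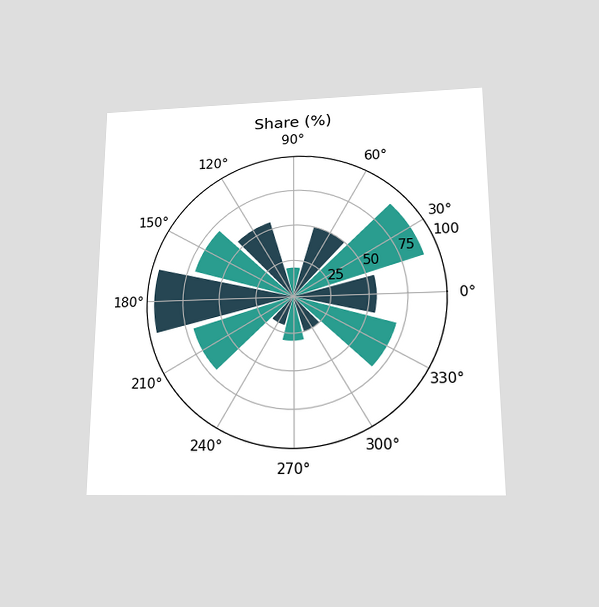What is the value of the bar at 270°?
30%

The chart is viewed slightly from below. The bar at 270° reaches 30% on the radial axis.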